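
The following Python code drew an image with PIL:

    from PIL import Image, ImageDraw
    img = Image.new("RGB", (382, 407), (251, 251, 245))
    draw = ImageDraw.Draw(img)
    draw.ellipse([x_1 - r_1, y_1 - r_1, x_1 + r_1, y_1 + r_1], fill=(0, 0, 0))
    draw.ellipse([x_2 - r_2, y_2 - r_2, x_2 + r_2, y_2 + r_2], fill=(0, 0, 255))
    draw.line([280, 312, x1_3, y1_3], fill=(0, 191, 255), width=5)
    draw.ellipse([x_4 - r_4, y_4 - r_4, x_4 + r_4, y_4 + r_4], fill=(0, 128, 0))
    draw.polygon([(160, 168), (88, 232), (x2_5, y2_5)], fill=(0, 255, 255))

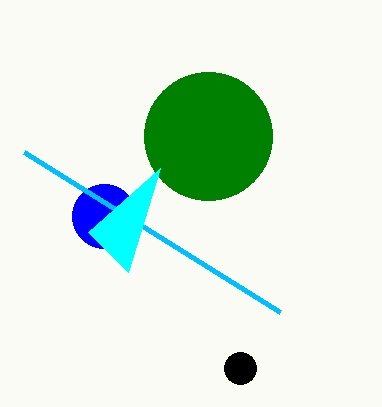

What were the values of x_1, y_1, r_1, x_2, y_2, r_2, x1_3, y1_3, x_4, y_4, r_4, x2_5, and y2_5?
x_1 = 240; y_1 = 368; r_1 = 16; x_2 = 104; y_2 = 216; r_2 = 32; x1_3 = 24; y1_3 = 152; x_4 = 208; y_4 = 136; r_4 = 64; x2_5 = 128; y2_5 = 272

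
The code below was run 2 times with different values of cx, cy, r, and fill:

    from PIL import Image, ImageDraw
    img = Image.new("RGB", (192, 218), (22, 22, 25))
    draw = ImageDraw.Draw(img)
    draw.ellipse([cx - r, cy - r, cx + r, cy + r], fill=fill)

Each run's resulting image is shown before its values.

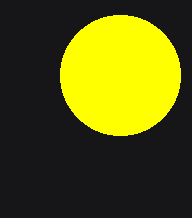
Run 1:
cx = 120
cy = 75
r = 60
fill = 'yellow'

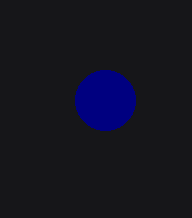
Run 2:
cx = 105, cy = 100, r = 30, fill = 'navy'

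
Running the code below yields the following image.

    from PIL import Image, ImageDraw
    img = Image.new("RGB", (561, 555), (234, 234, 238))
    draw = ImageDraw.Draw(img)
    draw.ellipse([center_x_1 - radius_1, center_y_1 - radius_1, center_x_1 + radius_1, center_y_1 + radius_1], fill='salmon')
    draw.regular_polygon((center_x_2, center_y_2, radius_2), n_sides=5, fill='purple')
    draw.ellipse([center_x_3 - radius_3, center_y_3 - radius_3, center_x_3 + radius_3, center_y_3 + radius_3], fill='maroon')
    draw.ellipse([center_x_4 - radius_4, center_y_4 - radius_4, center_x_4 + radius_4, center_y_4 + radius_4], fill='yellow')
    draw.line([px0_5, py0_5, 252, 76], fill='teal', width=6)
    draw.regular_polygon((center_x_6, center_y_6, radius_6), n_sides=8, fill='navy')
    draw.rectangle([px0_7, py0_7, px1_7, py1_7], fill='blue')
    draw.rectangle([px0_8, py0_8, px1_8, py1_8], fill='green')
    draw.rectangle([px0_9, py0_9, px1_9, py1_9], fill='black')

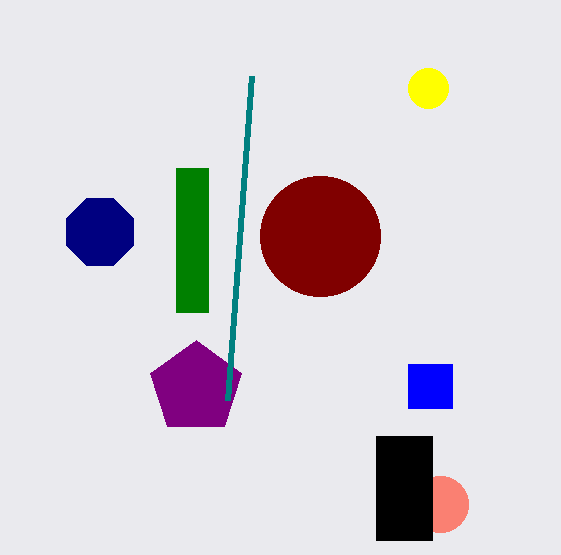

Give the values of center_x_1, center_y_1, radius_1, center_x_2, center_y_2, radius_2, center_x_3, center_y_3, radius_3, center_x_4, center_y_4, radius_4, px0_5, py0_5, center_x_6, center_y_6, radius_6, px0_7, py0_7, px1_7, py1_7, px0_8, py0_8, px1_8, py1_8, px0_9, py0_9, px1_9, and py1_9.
center_x_1 = 440; center_y_1 = 504; radius_1 = 28; center_x_2 = 196; center_y_2 = 388; radius_2 = 48; center_x_3 = 320; center_y_3 = 236; radius_3 = 60; center_x_4 = 428; center_y_4 = 88; radius_4 = 20; px0_5 = 228; py0_5 = 400; center_x_6 = 100; center_y_6 = 232; radius_6 = 36; px0_7 = 408; py0_7 = 364; px1_7 = 452; py1_7 = 408; px0_8 = 176; py0_8 = 168; px1_8 = 208; py1_8 = 312; px0_9 = 376; py0_9 = 436; px1_9 = 432; py1_9 = 540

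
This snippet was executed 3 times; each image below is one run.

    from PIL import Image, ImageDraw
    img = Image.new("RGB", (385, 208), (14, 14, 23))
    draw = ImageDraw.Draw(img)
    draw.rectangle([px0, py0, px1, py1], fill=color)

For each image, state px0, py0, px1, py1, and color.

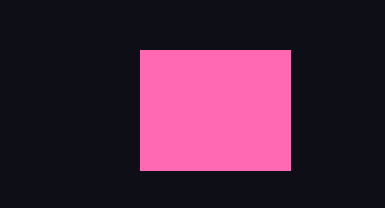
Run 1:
px0 = 140
py0 = 50
px1 = 290
py1 = 170
color = 'hotpink'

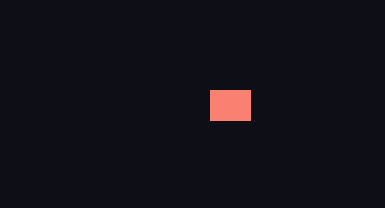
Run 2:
px0 = 210, py0 = 90, px1 = 250, py1 = 120, color = 'salmon'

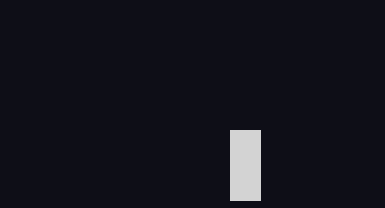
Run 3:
px0 = 230, py0 = 130, px1 = 260, py1 = 200, color = 'lightgray'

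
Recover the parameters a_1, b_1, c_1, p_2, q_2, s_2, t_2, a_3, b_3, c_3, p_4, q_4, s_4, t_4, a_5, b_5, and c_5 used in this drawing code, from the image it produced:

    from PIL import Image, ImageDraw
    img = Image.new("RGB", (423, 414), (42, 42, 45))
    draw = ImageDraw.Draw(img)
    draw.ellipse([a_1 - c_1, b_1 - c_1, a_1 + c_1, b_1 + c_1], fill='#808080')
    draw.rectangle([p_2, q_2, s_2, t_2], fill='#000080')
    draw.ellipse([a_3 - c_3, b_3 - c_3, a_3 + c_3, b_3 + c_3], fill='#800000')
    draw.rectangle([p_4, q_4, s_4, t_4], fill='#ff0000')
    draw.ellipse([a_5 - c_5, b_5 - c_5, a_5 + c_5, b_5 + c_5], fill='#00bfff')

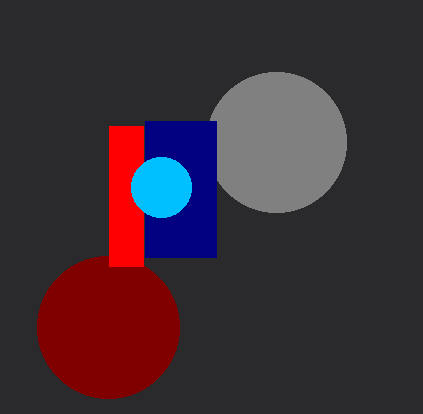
a_1 = 276
b_1 = 142
c_1 = 70
p_2 = 145
q_2 = 121
s_2 = 216
t_2 = 257
a_3 = 108
b_3 = 327
c_3 = 71
p_4 = 109
q_4 = 126
s_4 = 143
t_4 = 266
a_5 = 161
b_5 = 187
c_5 = 30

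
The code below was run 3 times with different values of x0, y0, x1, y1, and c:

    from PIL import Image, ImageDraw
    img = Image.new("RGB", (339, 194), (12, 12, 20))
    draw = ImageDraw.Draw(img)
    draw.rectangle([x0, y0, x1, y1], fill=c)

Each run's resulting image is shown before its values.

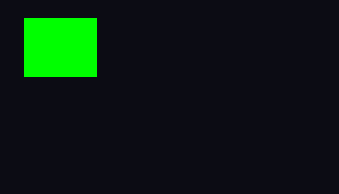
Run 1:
x0 = 24; y0 = 18; x1 = 96; y1 = 76; c = 'lime'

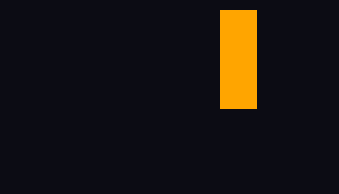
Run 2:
x0 = 220; y0 = 10; x1 = 256; y1 = 108; c = 'orange'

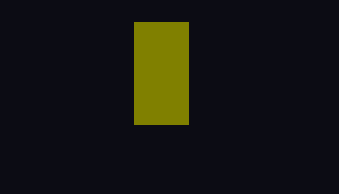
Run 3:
x0 = 134
y0 = 22
x1 = 188
y1 = 124
c = 'olive'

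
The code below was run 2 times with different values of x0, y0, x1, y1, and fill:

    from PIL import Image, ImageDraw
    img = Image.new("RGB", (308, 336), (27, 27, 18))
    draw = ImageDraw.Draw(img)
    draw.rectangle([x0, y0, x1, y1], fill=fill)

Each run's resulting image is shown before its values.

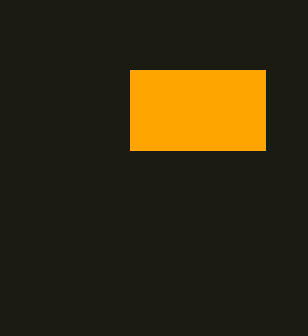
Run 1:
x0 = 130; y0 = 70; x1 = 265; y1 = 150; fill = 'orange'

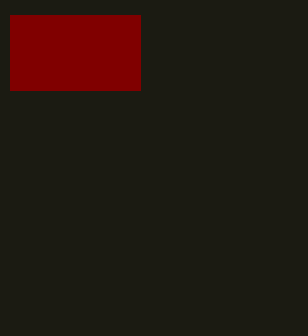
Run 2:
x0 = 10, y0 = 15, x1 = 140, y1 = 90, fill = 'maroon'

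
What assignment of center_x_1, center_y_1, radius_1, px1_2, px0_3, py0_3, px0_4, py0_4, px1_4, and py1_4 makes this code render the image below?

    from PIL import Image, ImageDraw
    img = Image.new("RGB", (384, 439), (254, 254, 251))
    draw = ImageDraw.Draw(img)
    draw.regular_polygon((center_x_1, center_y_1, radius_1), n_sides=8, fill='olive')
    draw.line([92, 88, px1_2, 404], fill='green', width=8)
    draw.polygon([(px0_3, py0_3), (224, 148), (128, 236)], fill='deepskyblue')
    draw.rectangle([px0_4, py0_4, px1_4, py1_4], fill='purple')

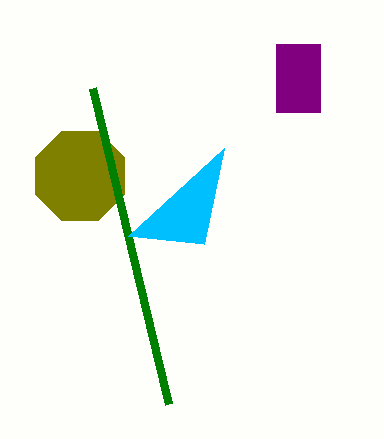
center_x_1 = 80; center_y_1 = 176; radius_1 = 48; px1_2 = 168; px0_3 = 204; py0_3 = 244; px0_4 = 276; py0_4 = 44; px1_4 = 320; py1_4 = 112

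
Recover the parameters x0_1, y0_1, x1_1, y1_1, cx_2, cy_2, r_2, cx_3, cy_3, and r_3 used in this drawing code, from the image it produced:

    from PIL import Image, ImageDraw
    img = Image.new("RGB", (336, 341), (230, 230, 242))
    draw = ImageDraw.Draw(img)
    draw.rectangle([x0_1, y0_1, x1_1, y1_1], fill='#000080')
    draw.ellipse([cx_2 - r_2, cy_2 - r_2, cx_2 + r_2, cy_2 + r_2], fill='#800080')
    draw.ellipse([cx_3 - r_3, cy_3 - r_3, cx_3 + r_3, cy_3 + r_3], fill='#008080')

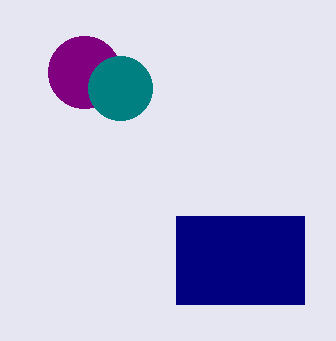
x0_1 = 176, y0_1 = 216, x1_1 = 304, y1_1 = 304, cx_2 = 84, cy_2 = 72, r_2 = 36, cx_3 = 120, cy_3 = 88, r_3 = 32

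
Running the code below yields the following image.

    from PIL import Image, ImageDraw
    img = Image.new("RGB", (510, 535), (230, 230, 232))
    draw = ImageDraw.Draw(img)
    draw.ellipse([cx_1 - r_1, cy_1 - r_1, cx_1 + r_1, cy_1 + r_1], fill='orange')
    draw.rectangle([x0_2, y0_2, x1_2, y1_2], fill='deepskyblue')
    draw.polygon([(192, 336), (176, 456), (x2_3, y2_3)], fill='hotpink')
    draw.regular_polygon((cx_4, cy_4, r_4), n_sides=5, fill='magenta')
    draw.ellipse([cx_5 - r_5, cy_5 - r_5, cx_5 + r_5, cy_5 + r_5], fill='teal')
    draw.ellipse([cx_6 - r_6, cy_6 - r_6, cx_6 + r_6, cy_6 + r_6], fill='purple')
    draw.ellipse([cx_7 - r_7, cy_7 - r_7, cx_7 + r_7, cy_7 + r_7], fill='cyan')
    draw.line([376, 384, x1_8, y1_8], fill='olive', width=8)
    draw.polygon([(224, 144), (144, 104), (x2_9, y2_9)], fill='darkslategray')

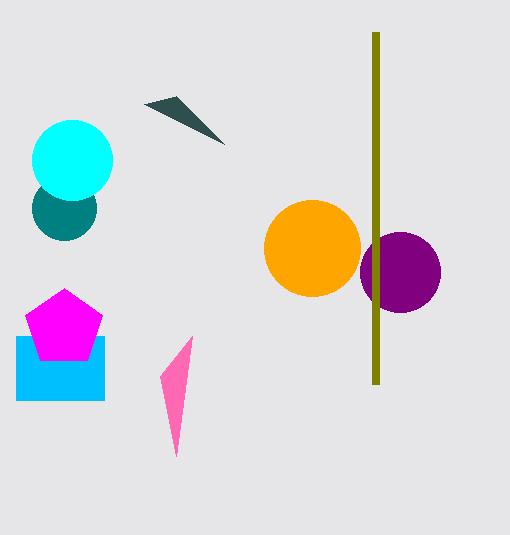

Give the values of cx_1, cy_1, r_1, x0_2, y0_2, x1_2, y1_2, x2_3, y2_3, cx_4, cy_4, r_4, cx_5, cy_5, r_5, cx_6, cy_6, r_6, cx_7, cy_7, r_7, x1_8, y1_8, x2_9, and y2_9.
cx_1 = 312; cy_1 = 248; r_1 = 48; x0_2 = 16; y0_2 = 336; x1_2 = 104; y1_2 = 400; x2_3 = 160; y2_3 = 376; cx_4 = 64; cy_4 = 328; r_4 = 40; cx_5 = 64; cy_5 = 208; r_5 = 32; cx_6 = 400; cy_6 = 272; r_6 = 40; cx_7 = 72; cy_7 = 160; r_7 = 40; x1_8 = 376; y1_8 = 32; x2_9 = 176; y2_9 = 96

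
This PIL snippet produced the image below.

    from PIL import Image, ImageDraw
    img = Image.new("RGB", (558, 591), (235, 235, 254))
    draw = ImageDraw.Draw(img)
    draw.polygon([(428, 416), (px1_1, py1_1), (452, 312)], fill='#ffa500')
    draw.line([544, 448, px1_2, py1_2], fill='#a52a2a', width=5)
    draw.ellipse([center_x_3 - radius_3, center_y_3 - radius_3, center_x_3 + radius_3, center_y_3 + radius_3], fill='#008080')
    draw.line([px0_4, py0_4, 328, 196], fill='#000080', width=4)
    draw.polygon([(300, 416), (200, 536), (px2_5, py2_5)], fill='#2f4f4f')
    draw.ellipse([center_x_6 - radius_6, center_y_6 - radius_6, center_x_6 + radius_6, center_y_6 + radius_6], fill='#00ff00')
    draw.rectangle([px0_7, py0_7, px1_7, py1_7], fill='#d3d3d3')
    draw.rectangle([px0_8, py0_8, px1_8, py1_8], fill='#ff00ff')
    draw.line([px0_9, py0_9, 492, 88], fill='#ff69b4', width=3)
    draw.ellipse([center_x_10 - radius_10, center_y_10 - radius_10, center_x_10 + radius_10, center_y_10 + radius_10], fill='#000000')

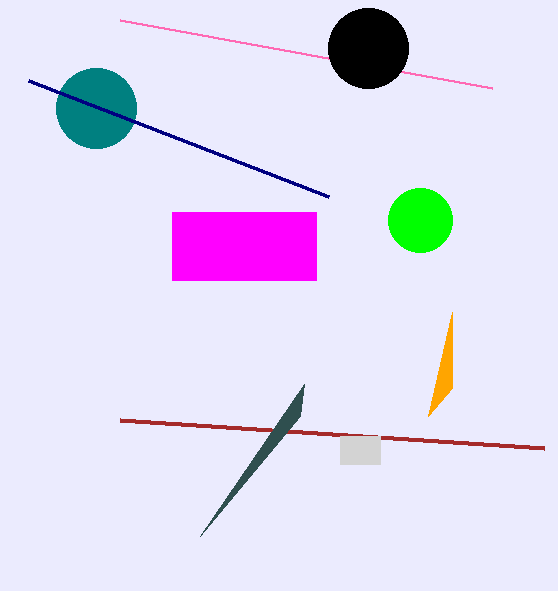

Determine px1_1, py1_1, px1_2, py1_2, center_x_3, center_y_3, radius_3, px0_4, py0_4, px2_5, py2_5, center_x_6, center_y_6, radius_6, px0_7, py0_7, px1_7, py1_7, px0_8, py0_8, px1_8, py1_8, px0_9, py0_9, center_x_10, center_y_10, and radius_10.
px1_1 = 452; py1_1 = 388; px1_2 = 120; py1_2 = 420; center_x_3 = 96; center_y_3 = 108; radius_3 = 40; px0_4 = 28; py0_4 = 80; px2_5 = 304; py2_5 = 384; center_x_6 = 420; center_y_6 = 220; radius_6 = 32; px0_7 = 340; py0_7 = 436; px1_7 = 380; py1_7 = 464; px0_8 = 172; py0_8 = 212; px1_8 = 316; py1_8 = 280; px0_9 = 120; py0_9 = 20; center_x_10 = 368; center_y_10 = 48; radius_10 = 40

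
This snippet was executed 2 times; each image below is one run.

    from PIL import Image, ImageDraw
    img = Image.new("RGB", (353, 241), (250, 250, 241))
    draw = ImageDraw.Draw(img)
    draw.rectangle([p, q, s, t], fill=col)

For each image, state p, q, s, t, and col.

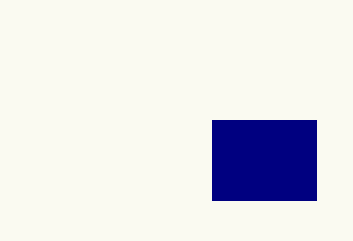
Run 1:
p = 212
q = 120
s = 316
t = 200
col = 'navy'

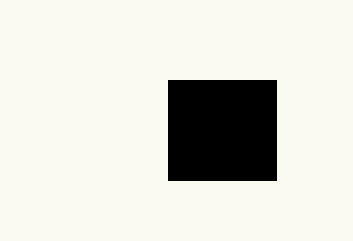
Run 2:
p = 168; q = 80; s = 276; t = 180; col = 'black'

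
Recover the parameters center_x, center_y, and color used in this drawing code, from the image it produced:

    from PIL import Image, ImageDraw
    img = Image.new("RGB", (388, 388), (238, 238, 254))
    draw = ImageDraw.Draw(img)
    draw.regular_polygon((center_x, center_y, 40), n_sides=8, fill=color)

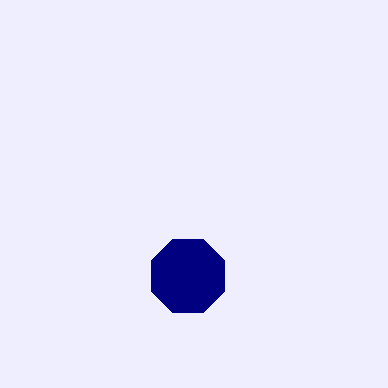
center_x = 188, center_y = 276, color = 'navy'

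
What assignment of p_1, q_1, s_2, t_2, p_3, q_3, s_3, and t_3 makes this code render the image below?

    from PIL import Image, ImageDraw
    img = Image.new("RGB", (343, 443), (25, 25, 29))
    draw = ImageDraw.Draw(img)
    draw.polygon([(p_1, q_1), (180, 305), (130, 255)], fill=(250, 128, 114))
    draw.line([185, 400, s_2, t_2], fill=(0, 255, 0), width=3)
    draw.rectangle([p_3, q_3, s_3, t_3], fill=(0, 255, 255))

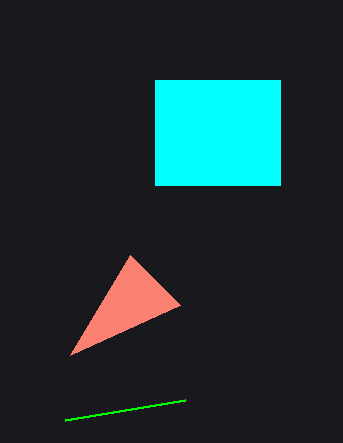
p_1 = 70; q_1 = 355; s_2 = 65; t_2 = 420; p_3 = 155; q_3 = 80; s_3 = 280; t_3 = 185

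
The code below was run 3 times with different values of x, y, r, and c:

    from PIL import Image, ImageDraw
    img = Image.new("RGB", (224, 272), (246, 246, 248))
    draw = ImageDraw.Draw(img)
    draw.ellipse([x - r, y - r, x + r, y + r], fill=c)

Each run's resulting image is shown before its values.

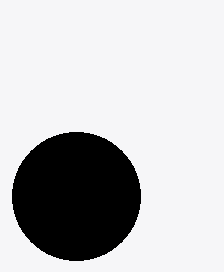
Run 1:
x = 76
y = 196
r = 64
c = 'black'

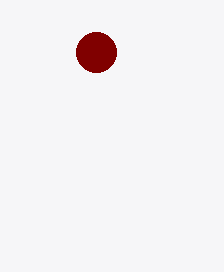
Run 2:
x = 96
y = 52
r = 20
c = 'maroon'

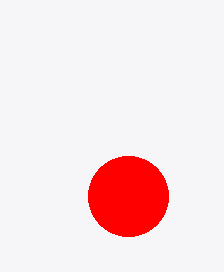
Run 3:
x = 128, y = 196, r = 40, c = 'red'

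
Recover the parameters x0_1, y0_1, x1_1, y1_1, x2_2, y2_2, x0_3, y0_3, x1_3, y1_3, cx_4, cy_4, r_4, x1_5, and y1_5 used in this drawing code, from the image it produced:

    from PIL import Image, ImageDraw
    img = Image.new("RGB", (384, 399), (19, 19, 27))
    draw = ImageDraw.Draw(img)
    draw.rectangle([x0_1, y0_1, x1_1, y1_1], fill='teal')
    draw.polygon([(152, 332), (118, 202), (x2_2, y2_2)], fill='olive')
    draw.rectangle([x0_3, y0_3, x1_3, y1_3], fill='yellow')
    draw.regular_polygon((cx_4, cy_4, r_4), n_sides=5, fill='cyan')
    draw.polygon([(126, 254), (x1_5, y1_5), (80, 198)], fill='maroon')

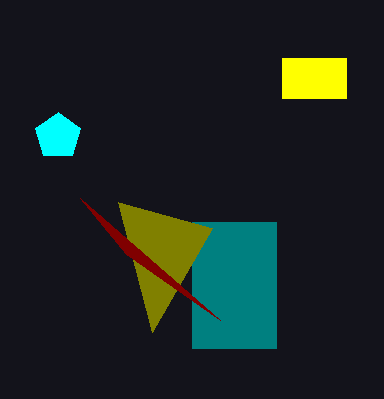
x0_1 = 192, y0_1 = 222, x1_1 = 276, y1_1 = 348, x2_2 = 212, y2_2 = 228, x0_3 = 282, y0_3 = 58, x1_3 = 346, y1_3 = 98, cx_4 = 58, cy_4 = 136, r_4 = 24, x1_5 = 220, y1_5 = 320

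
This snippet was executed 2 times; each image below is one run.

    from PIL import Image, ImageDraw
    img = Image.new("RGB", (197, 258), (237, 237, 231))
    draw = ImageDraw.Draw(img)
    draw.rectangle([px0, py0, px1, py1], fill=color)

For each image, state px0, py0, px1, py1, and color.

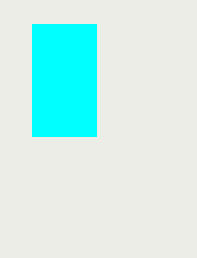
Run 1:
px0 = 32, py0 = 24, px1 = 96, py1 = 136, color = 'cyan'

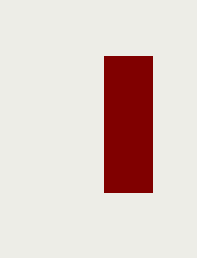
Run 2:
px0 = 104, py0 = 56, px1 = 152, py1 = 192, color = 'maroon'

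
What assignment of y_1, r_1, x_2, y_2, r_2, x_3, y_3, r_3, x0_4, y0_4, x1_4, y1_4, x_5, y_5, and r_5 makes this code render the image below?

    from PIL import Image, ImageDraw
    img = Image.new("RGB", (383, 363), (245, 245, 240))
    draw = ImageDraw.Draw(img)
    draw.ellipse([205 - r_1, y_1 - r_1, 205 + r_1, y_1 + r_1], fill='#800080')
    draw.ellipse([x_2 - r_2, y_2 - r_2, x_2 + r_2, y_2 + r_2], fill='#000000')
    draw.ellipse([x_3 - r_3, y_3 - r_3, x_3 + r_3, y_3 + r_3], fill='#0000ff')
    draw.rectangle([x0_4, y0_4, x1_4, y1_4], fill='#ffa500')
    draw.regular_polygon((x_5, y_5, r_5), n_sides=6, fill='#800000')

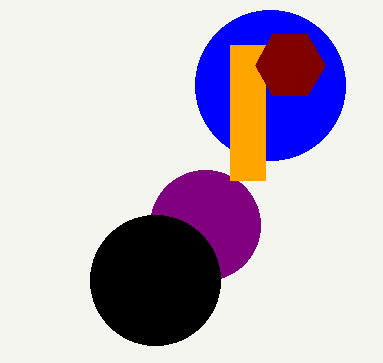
y_1 = 225
r_1 = 55
x_2 = 155
y_2 = 280
r_2 = 65
x_3 = 270
y_3 = 85
r_3 = 75
x0_4 = 230
y0_4 = 45
x1_4 = 265
y1_4 = 180
x_5 = 290
y_5 = 65
r_5 = 35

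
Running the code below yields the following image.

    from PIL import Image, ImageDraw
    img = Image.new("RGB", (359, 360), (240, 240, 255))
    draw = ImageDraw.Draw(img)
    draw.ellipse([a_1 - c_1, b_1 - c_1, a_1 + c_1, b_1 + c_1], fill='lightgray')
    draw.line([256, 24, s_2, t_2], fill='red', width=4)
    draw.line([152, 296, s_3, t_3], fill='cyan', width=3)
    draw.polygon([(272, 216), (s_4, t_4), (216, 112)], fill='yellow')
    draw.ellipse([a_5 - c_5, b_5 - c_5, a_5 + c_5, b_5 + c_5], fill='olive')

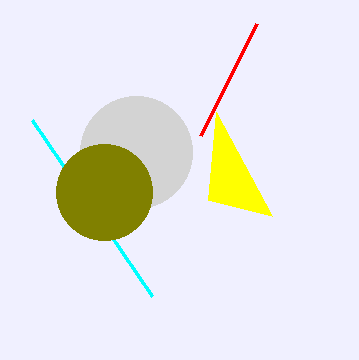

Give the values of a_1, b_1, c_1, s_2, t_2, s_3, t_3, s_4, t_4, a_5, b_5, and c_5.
a_1 = 136
b_1 = 152
c_1 = 56
s_2 = 200
t_2 = 136
s_3 = 32
t_3 = 120
s_4 = 208
t_4 = 200
a_5 = 104
b_5 = 192
c_5 = 48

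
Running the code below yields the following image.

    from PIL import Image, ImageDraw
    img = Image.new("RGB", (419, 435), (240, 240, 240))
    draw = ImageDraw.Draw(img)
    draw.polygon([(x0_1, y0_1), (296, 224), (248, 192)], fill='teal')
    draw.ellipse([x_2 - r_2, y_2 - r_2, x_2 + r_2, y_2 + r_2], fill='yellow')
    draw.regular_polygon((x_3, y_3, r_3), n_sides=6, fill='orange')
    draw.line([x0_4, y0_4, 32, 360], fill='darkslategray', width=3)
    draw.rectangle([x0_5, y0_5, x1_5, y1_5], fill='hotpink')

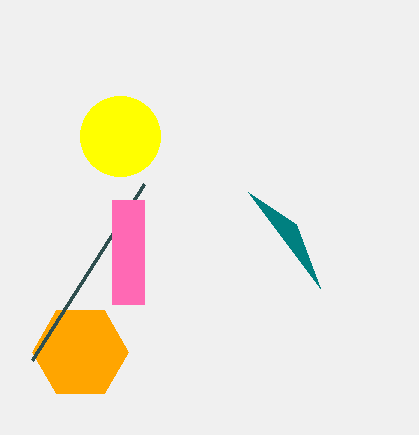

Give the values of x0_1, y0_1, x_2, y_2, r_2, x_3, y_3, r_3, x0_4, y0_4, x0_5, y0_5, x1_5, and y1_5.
x0_1 = 320
y0_1 = 288
x_2 = 120
y_2 = 136
r_2 = 40
x_3 = 80
y_3 = 352
r_3 = 48
x0_4 = 144
y0_4 = 184
x0_5 = 112
y0_5 = 200
x1_5 = 144
y1_5 = 304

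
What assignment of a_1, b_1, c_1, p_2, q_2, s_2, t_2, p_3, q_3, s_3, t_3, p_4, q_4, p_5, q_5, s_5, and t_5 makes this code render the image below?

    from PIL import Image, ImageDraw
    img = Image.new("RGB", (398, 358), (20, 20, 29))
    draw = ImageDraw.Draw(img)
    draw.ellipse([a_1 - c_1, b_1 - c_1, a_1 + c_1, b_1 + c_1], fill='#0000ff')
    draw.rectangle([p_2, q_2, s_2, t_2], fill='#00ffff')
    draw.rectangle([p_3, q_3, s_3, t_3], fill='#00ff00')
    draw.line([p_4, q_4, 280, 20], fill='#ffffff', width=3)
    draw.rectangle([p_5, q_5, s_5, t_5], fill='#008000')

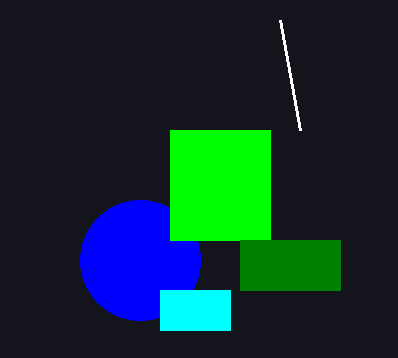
a_1 = 140; b_1 = 260; c_1 = 60; p_2 = 160; q_2 = 290; s_2 = 230; t_2 = 330; p_3 = 170; q_3 = 130; s_3 = 270; t_3 = 240; p_4 = 300; q_4 = 130; p_5 = 240; q_5 = 240; s_5 = 340; t_5 = 290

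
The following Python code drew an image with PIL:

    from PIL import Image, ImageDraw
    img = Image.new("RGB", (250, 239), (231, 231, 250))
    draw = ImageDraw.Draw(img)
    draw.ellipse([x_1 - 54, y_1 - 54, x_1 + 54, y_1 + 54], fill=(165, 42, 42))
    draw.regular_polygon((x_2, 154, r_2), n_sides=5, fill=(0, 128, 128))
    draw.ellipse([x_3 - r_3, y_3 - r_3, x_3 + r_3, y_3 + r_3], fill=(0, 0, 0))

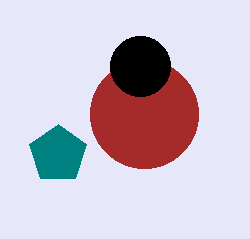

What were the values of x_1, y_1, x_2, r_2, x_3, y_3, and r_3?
x_1 = 144
y_1 = 114
x_2 = 58
r_2 = 30
x_3 = 140
y_3 = 66
r_3 = 30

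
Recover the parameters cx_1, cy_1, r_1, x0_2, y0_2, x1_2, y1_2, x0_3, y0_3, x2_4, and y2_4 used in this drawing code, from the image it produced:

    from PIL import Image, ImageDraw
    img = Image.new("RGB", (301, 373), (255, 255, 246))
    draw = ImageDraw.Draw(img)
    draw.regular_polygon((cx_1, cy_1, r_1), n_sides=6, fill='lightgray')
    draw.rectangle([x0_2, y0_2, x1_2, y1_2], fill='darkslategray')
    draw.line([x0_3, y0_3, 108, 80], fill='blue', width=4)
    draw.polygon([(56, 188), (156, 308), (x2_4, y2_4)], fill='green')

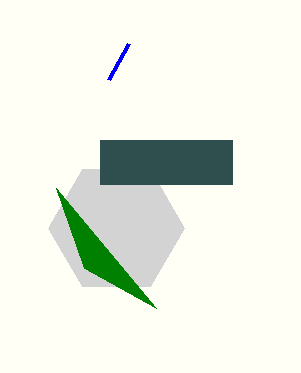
cx_1 = 116
cy_1 = 228
r_1 = 68
x0_2 = 100
y0_2 = 140
x1_2 = 232
y1_2 = 184
x0_3 = 128
y0_3 = 44
x2_4 = 84
y2_4 = 268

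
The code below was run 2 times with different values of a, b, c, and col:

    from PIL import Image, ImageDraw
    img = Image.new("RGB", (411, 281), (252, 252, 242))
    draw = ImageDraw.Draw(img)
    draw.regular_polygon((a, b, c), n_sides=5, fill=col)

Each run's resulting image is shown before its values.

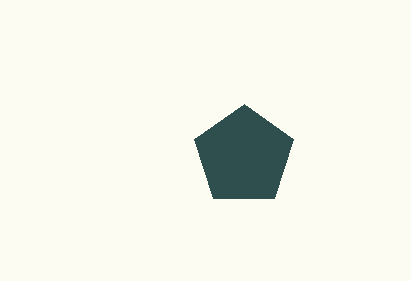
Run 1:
a = 244
b = 156
c = 52
col = 'darkslategray'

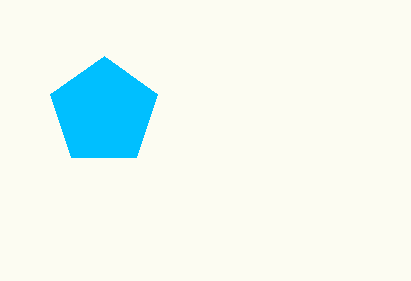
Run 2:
a = 104; b = 112; c = 56; col = 'deepskyblue'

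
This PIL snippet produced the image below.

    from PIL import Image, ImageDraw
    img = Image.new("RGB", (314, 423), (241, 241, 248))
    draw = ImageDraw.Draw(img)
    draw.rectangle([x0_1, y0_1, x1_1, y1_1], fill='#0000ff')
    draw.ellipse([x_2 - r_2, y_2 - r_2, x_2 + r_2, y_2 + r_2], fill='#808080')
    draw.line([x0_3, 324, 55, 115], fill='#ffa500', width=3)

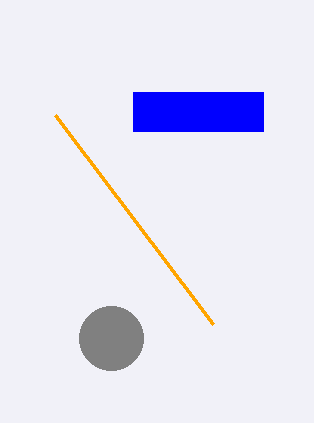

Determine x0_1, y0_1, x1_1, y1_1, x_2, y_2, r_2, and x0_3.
x0_1 = 133; y0_1 = 92; x1_1 = 263; y1_1 = 131; x_2 = 111; y_2 = 338; r_2 = 32; x0_3 = 213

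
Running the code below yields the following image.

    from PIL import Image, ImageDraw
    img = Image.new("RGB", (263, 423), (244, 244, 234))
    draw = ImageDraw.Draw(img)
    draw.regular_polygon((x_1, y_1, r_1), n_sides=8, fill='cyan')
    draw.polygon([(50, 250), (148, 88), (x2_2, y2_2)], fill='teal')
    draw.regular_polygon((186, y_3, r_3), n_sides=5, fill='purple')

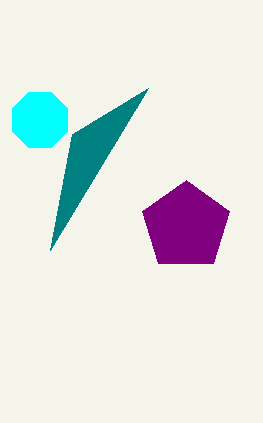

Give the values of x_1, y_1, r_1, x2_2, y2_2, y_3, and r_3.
x_1 = 40, y_1 = 120, r_1 = 30, x2_2 = 72, y2_2 = 134, y_3 = 226, r_3 = 46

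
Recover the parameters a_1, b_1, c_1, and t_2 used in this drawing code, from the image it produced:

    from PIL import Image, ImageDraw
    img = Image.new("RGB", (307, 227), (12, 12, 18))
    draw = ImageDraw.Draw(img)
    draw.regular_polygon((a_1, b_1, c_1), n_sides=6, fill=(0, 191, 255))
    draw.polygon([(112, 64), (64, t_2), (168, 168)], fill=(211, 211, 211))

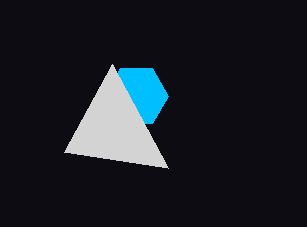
a_1 = 136; b_1 = 96; c_1 = 32; t_2 = 152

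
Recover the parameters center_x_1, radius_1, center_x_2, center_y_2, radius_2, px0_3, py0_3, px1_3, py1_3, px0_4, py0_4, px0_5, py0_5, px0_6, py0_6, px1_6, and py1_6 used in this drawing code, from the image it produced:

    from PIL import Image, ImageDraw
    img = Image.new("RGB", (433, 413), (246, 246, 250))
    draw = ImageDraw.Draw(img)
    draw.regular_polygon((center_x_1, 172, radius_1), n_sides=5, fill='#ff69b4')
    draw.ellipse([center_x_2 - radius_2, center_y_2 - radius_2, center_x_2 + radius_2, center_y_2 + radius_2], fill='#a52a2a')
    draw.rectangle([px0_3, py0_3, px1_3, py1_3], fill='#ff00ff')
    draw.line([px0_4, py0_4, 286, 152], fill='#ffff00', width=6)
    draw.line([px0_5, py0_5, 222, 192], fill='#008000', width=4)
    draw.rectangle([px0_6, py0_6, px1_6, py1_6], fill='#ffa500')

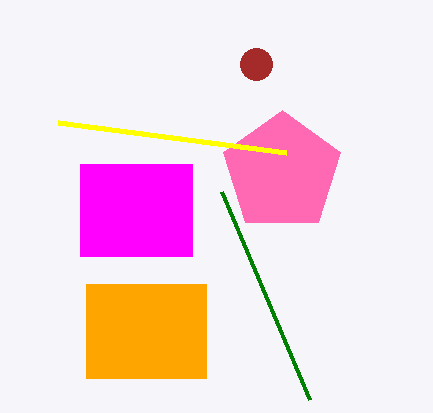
center_x_1 = 282, radius_1 = 62, center_x_2 = 256, center_y_2 = 64, radius_2 = 16, px0_3 = 80, py0_3 = 164, px1_3 = 192, py1_3 = 256, px0_4 = 58, py0_4 = 122, px0_5 = 310, py0_5 = 400, px0_6 = 86, py0_6 = 284, px1_6 = 206, py1_6 = 378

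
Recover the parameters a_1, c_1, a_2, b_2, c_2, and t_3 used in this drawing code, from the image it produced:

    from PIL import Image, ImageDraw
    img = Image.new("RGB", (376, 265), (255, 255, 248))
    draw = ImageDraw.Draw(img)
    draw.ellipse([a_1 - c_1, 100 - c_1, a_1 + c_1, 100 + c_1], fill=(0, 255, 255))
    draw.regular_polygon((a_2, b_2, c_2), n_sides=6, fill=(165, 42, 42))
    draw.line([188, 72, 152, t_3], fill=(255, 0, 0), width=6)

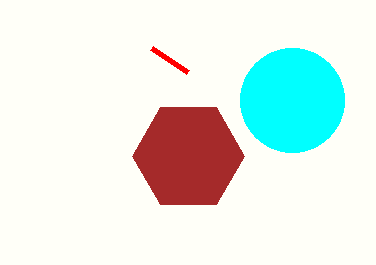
a_1 = 292
c_1 = 52
a_2 = 188
b_2 = 156
c_2 = 56
t_3 = 48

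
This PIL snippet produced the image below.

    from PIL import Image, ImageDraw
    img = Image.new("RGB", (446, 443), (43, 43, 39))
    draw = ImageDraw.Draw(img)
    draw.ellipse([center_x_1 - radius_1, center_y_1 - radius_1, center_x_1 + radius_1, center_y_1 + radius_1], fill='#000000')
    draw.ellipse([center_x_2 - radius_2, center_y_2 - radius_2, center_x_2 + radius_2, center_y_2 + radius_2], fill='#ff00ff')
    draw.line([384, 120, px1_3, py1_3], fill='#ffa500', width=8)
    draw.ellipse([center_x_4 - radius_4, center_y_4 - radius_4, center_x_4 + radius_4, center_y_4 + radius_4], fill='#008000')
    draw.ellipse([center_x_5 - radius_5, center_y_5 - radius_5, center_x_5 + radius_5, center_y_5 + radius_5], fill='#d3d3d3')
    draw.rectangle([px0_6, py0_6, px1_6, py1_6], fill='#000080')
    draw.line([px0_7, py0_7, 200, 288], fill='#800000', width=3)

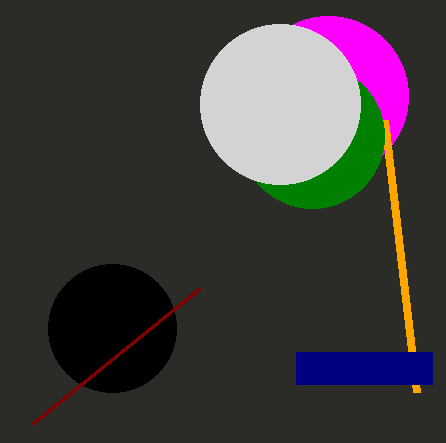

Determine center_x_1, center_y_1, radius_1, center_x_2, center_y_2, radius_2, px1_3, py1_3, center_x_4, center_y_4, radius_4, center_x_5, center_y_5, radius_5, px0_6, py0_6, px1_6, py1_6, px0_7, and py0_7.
center_x_1 = 112
center_y_1 = 328
radius_1 = 64
center_x_2 = 328
center_y_2 = 96
radius_2 = 80
px1_3 = 416
py1_3 = 392
center_x_4 = 312
center_y_4 = 136
radius_4 = 72
center_x_5 = 280
center_y_5 = 104
radius_5 = 80
px0_6 = 296
py0_6 = 352
px1_6 = 432
py1_6 = 384
px0_7 = 32
py0_7 = 424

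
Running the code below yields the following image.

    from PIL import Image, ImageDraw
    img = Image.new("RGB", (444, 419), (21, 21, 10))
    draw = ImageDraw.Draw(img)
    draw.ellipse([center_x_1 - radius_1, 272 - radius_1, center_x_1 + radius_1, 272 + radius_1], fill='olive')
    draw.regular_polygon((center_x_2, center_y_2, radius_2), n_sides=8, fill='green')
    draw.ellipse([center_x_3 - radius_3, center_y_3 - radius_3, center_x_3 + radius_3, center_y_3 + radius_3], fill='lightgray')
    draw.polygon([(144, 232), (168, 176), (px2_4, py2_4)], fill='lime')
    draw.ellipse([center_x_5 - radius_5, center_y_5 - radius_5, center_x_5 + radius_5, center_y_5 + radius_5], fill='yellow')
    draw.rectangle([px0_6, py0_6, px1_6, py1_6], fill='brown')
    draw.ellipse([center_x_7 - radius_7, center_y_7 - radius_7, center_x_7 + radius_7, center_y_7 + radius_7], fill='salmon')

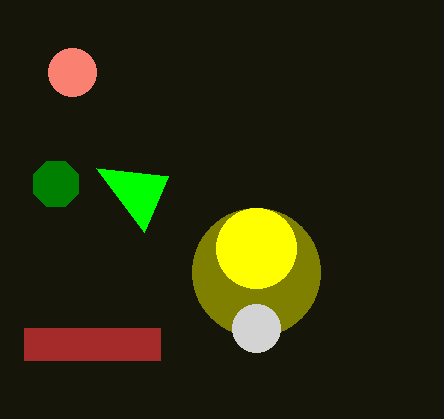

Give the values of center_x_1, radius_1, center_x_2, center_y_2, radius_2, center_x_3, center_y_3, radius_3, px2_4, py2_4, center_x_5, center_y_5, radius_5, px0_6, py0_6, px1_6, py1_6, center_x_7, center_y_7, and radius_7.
center_x_1 = 256; radius_1 = 64; center_x_2 = 56; center_y_2 = 184; radius_2 = 24; center_x_3 = 256; center_y_3 = 328; radius_3 = 24; px2_4 = 96; py2_4 = 168; center_x_5 = 256; center_y_5 = 248; radius_5 = 40; px0_6 = 24; py0_6 = 328; px1_6 = 160; py1_6 = 360; center_x_7 = 72; center_y_7 = 72; radius_7 = 24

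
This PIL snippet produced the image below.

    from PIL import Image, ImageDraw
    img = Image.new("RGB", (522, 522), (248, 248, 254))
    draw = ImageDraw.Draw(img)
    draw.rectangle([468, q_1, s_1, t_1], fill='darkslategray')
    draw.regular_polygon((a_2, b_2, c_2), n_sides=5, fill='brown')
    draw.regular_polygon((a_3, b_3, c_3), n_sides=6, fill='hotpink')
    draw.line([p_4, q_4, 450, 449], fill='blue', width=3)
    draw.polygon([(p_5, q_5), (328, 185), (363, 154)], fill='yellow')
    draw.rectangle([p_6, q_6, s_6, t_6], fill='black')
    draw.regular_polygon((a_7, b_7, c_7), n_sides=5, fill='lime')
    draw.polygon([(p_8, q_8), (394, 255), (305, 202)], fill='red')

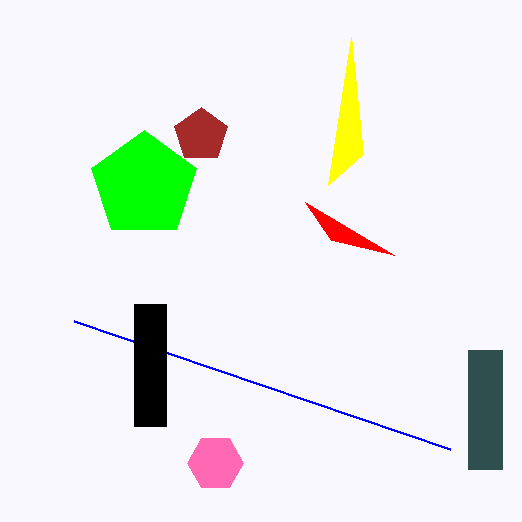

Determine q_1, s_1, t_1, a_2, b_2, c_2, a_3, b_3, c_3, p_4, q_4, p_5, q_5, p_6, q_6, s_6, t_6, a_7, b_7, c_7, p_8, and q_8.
q_1 = 350; s_1 = 502; t_1 = 469; a_2 = 201; b_2 = 135; c_2 = 28; a_3 = 215; b_3 = 463; c_3 = 28; p_4 = 74; q_4 = 321; p_5 = 351; q_5 = 37; p_6 = 134; q_6 = 304; s_6 = 166; t_6 = 426; a_7 = 144; b_7 = 185; c_7 = 55; p_8 = 331; q_8 = 240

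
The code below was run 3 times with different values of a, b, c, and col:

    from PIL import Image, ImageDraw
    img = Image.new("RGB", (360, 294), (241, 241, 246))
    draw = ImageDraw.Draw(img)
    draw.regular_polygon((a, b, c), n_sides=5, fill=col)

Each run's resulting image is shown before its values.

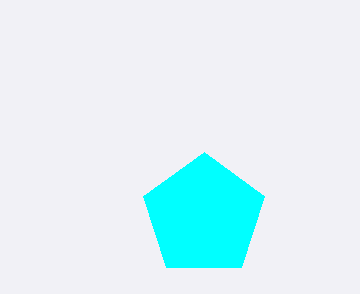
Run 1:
a = 204
b = 216
c = 64
col = 'cyan'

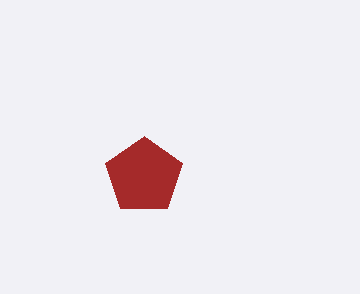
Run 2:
a = 144, b = 176, c = 40, col = 'brown'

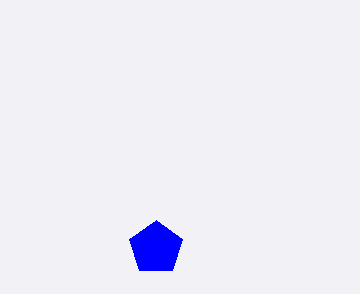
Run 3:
a = 156
b = 248
c = 28
col = 'blue'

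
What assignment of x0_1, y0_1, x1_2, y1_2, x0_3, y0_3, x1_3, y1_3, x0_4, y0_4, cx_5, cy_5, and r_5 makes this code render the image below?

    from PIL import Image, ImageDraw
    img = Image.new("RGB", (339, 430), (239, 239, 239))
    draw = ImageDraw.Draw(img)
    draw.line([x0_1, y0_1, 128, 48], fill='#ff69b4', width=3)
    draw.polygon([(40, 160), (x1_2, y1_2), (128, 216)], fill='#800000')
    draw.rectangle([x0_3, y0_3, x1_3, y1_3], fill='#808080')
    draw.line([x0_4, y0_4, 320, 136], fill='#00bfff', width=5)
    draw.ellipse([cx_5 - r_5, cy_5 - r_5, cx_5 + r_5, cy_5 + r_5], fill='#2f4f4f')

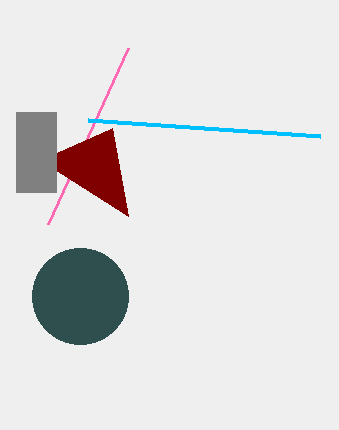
x0_1 = 48, y0_1 = 224, x1_2 = 112, y1_2 = 128, x0_3 = 16, y0_3 = 112, x1_3 = 56, y1_3 = 192, x0_4 = 88, y0_4 = 120, cx_5 = 80, cy_5 = 296, r_5 = 48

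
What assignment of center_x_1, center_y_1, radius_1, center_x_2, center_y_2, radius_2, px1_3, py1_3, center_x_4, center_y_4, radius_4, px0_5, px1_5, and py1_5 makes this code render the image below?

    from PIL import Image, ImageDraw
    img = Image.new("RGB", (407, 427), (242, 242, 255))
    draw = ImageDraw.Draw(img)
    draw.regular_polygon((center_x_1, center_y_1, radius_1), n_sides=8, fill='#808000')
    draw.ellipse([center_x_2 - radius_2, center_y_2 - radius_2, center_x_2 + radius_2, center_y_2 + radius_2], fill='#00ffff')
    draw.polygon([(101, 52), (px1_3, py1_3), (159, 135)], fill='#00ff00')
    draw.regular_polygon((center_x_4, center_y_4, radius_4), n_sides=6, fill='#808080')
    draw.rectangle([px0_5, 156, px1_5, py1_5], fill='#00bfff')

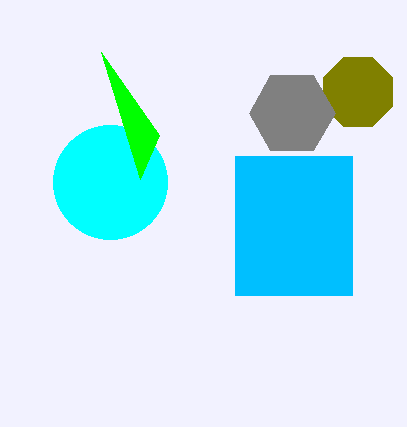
center_x_1 = 358; center_y_1 = 92; radius_1 = 37; center_x_2 = 110; center_y_2 = 182; radius_2 = 57; px1_3 = 140; py1_3 = 179; center_x_4 = 292; center_y_4 = 113; radius_4 = 43; px0_5 = 235; px1_5 = 352; py1_5 = 295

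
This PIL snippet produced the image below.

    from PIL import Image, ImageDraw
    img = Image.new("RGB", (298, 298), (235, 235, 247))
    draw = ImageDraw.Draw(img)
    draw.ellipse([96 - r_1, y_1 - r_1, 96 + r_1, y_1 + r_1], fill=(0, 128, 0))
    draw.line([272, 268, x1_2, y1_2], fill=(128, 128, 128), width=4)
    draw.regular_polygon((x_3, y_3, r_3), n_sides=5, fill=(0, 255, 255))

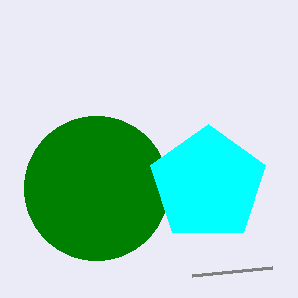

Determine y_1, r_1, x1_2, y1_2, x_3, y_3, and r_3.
y_1 = 188; r_1 = 72; x1_2 = 192; y1_2 = 276; x_3 = 208; y_3 = 184; r_3 = 60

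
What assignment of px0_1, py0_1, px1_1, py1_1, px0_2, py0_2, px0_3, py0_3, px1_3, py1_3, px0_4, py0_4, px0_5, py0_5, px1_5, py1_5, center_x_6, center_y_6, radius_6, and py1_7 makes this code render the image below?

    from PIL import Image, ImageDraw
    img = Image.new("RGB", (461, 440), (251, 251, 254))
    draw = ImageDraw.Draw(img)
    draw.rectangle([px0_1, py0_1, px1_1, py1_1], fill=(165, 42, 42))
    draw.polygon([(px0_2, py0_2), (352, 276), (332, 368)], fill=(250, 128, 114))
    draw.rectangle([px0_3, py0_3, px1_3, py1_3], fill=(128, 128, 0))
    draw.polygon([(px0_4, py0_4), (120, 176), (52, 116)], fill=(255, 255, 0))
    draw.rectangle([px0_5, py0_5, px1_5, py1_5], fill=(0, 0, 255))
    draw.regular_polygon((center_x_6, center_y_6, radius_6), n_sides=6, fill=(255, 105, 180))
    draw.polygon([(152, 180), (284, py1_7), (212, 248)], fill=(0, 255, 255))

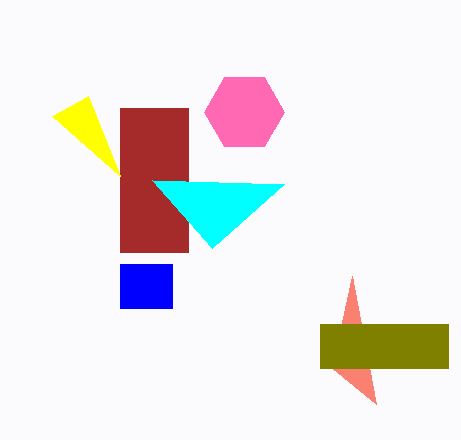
px0_1 = 120, py0_1 = 108, px1_1 = 188, py1_1 = 252, px0_2 = 376, py0_2 = 404, px0_3 = 320, py0_3 = 324, px1_3 = 448, py1_3 = 368, px0_4 = 88, py0_4 = 96, px0_5 = 120, py0_5 = 264, px1_5 = 172, py1_5 = 308, center_x_6 = 244, center_y_6 = 112, radius_6 = 40, py1_7 = 184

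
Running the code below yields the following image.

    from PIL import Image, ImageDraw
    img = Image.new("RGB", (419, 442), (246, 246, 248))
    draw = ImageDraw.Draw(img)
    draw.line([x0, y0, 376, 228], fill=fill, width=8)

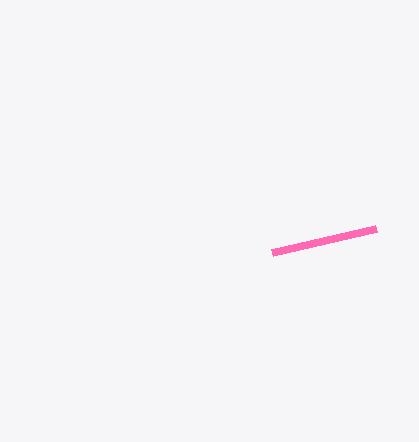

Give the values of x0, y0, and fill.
x0 = 272
y0 = 252
fill = 'hotpink'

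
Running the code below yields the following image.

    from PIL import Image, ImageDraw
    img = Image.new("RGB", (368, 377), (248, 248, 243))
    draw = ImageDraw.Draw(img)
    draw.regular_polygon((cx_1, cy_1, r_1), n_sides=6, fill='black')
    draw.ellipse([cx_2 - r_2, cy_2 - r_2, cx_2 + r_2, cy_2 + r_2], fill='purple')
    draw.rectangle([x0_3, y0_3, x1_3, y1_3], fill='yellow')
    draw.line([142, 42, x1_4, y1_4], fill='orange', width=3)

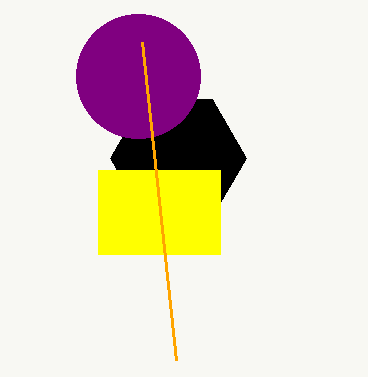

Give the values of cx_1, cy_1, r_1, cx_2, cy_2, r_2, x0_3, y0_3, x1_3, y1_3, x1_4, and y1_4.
cx_1 = 178
cy_1 = 158
r_1 = 68
cx_2 = 138
cy_2 = 76
r_2 = 62
x0_3 = 98
y0_3 = 170
x1_3 = 220
y1_3 = 254
x1_4 = 176
y1_4 = 360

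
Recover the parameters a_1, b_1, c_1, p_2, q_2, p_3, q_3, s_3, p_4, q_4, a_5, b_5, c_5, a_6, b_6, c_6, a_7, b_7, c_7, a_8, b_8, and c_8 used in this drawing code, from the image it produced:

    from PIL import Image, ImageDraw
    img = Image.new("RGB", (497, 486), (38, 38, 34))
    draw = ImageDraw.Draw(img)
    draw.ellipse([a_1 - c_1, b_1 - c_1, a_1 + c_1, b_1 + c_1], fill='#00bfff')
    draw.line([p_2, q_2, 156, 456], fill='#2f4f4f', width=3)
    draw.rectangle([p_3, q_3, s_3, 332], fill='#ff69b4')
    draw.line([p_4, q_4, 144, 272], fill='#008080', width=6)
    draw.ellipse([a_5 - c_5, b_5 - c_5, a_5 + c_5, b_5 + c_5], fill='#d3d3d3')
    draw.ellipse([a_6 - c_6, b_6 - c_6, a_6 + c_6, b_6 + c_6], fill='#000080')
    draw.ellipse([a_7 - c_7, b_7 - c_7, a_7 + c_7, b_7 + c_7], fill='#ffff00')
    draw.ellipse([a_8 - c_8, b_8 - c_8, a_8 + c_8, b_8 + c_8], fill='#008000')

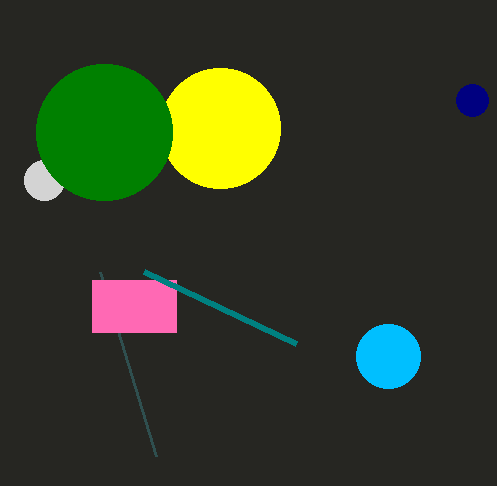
a_1 = 388; b_1 = 356; c_1 = 32; p_2 = 100; q_2 = 272; p_3 = 92; q_3 = 280; s_3 = 176; p_4 = 296; q_4 = 344; a_5 = 44; b_5 = 180; c_5 = 20; a_6 = 472; b_6 = 100; c_6 = 16; a_7 = 220; b_7 = 128; c_7 = 60; a_8 = 104; b_8 = 132; c_8 = 68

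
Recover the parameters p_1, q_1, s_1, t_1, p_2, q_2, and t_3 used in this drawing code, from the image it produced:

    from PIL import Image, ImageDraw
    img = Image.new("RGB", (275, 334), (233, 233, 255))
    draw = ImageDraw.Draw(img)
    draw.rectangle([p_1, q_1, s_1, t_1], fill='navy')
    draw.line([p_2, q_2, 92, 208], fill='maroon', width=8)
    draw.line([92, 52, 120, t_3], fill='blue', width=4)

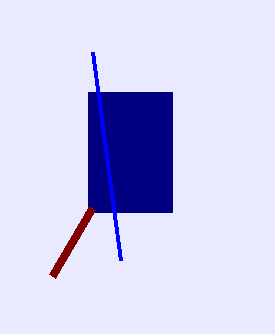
p_1 = 88
q_1 = 92
s_1 = 172
t_1 = 212
p_2 = 52
q_2 = 276
t_3 = 260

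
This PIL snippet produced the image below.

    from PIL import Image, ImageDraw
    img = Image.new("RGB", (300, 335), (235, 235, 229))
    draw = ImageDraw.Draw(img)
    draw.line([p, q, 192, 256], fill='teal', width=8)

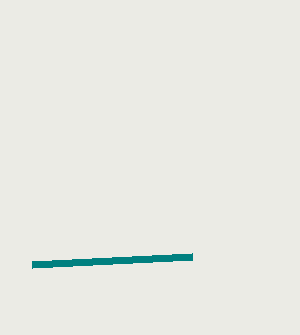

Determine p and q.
p = 32, q = 264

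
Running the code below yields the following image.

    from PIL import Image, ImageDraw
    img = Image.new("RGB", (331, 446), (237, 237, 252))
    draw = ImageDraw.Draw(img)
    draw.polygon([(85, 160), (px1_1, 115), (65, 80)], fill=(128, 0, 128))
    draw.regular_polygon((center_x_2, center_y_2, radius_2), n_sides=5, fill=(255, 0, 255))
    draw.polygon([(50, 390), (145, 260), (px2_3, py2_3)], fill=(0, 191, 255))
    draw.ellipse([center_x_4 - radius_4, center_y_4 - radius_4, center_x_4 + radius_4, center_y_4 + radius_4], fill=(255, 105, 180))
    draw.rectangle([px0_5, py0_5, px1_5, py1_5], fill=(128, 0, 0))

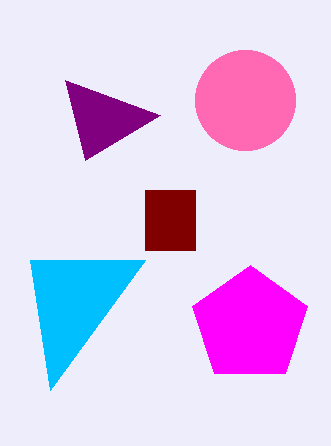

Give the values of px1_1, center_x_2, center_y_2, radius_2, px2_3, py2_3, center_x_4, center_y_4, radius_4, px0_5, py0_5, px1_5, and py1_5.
px1_1 = 160, center_x_2 = 250, center_y_2 = 325, radius_2 = 60, px2_3 = 30, py2_3 = 260, center_x_4 = 245, center_y_4 = 100, radius_4 = 50, px0_5 = 145, py0_5 = 190, px1_5 = 195, py1_5 = 250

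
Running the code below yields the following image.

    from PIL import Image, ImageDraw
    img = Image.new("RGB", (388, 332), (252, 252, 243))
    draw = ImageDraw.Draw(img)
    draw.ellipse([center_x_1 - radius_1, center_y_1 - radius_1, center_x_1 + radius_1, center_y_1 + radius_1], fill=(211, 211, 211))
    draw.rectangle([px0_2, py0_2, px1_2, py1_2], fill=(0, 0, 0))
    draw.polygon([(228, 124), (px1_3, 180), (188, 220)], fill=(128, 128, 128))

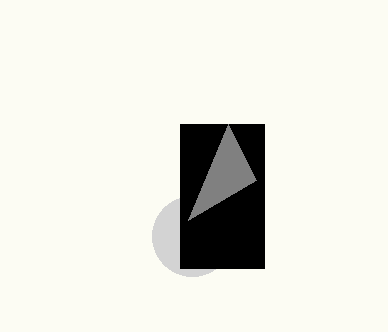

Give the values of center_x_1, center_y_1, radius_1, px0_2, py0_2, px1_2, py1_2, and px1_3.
center_x_1 = 192; center_y_1 = 236; radius_1 = 40; px0_2 = 180; py0_2 = 124; px1_2 = 264; py1_2 = 268; px1_3 = 256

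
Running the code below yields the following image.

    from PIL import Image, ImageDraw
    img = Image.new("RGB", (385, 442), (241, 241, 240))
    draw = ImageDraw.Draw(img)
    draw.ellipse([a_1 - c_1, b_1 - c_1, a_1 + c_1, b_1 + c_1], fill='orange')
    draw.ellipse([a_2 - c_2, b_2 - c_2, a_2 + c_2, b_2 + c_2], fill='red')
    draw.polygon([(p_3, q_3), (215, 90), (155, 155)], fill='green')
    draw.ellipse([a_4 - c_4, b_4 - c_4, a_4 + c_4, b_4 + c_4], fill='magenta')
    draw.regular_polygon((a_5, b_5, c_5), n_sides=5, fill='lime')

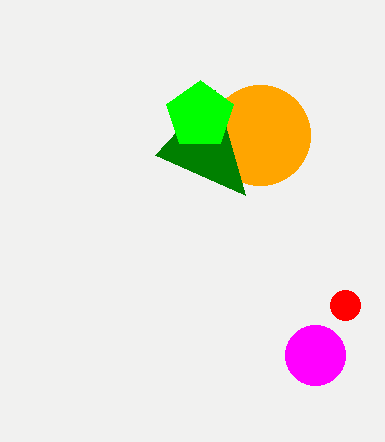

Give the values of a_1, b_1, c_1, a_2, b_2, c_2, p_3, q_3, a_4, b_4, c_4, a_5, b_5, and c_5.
a_1 = 260; b_1 = 135; c_1 = 50; a_2 = 345; b_2 = 305; c_2 = 15; p_3 = 245; q_3 = 195; a_4 = 315; b_4 = 355; c_4 = 30; a_5 = 200; b_5 = 115; c_5 = 35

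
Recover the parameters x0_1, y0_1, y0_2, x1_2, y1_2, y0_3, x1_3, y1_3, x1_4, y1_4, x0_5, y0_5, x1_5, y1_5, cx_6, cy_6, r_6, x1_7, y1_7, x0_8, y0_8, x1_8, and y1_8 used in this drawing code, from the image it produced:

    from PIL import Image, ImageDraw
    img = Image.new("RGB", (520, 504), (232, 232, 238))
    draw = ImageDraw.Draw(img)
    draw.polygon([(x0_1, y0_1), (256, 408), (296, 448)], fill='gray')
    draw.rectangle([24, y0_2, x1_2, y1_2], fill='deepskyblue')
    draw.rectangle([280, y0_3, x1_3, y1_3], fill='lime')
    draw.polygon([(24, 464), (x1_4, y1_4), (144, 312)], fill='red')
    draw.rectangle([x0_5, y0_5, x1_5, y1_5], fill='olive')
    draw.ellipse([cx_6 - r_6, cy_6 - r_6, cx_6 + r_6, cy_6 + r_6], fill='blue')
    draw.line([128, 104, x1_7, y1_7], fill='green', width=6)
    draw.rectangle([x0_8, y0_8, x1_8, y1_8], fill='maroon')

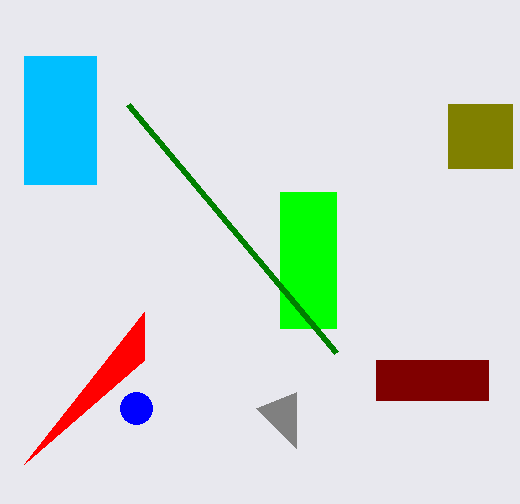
x0_1 = 296, y0_1 = 392, y0_2 = 56, x1_2 = 96, y1_2 = 184, y0_3 = 192, x1_3 = 336, y1_3 = 328, x1_4 = 144, y1_4 = 360, x0_5 = 448, y0_5 = 104, x1_5 = 512, y1_5 = 168, cx_6 = 136, cy_6 = 408, r_6 = 16, x1_7 = 336, y1_7 = 352, x0_8 = 376, y0_8 = 360, x1_8 = 488, y1_8 = 400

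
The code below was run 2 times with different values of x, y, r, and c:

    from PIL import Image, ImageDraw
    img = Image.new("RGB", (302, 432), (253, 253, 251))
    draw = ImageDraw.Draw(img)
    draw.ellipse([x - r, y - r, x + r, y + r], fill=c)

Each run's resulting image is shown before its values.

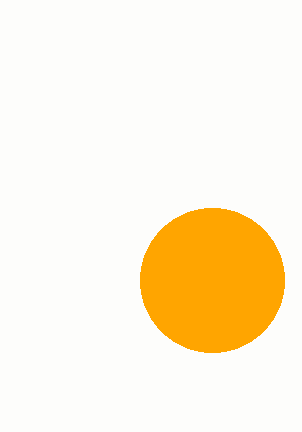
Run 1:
x = 212
y = 280
r = 72
c = 'orange'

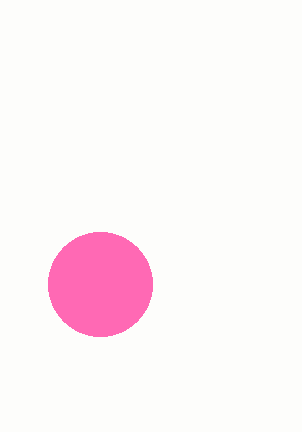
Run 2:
x = 100
y = 284
r = 52
c = 'hotpink'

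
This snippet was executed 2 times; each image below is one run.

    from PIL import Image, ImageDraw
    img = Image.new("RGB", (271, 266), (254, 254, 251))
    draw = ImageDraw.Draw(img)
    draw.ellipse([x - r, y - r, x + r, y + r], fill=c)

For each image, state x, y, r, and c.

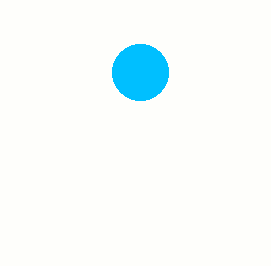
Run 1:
x = 140
y = 72
r = 28
c = 'deepskyblue'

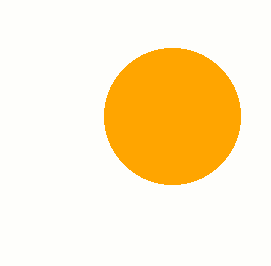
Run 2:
x = 172, y = 116, r = 68, c = 'orange'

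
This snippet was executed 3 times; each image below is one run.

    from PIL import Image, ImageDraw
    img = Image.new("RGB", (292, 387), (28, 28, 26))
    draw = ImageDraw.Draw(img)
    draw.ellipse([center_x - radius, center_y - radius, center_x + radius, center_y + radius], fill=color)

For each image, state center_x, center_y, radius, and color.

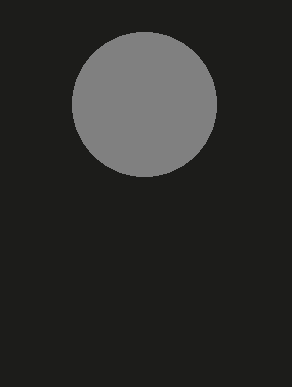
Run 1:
center_x = 144; center_y = 104; radius = 72; color = 'gray'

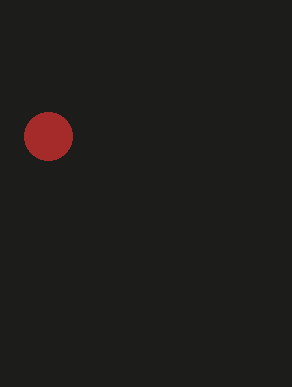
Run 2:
center_x = 48
center_y = 136
radius = 24
color = 'brown'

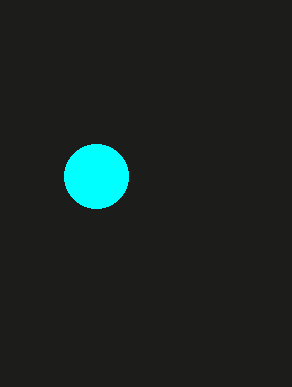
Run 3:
center_x = 96; center_y = 176; radius = 32; color = 'cyan'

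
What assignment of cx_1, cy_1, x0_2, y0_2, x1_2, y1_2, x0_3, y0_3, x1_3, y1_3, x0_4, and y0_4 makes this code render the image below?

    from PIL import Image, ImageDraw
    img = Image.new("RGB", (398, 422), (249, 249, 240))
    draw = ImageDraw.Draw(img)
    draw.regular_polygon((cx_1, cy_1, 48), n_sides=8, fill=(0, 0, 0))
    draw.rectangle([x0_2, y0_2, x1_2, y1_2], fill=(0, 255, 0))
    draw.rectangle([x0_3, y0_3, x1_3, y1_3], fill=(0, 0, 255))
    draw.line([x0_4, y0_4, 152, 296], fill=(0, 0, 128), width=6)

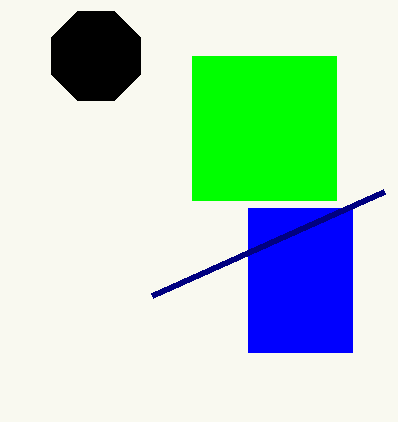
cx_1 = 96
cy_1 = 56
x0_2 = 192
y0_2 = 56
x1_2 = 336
y1_2 = 200
x0_3 = 248
y0_3 = 208
x1_3 = 352
y1_3 = 352
x0_4 = 384
y0_4 = 192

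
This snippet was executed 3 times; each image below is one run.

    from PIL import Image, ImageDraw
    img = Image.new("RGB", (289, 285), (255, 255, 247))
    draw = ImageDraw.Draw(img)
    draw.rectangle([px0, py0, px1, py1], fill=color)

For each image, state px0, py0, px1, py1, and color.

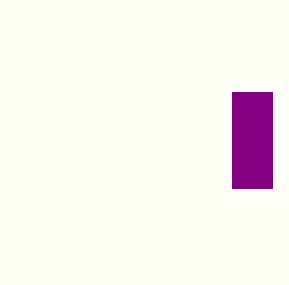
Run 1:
px0 = 232; py0 = 92; px1 = 272; py1 = 188; color = 'purple'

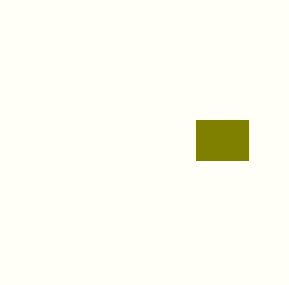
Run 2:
px0 = 196
py0 = 120
px1 = 248
py1 = 160
color = 'olive'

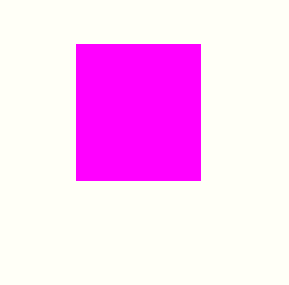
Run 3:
px0 = 76, py0 = 44, px1 = 200, py1 = 180, color = 'magenta'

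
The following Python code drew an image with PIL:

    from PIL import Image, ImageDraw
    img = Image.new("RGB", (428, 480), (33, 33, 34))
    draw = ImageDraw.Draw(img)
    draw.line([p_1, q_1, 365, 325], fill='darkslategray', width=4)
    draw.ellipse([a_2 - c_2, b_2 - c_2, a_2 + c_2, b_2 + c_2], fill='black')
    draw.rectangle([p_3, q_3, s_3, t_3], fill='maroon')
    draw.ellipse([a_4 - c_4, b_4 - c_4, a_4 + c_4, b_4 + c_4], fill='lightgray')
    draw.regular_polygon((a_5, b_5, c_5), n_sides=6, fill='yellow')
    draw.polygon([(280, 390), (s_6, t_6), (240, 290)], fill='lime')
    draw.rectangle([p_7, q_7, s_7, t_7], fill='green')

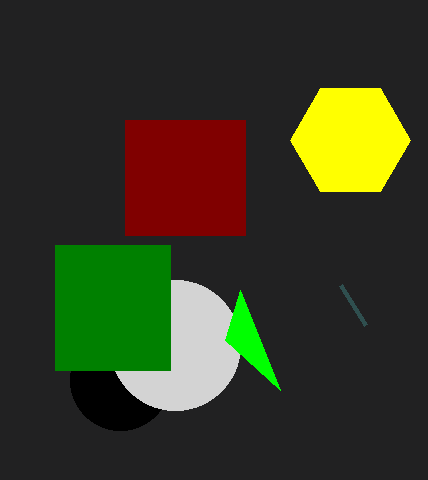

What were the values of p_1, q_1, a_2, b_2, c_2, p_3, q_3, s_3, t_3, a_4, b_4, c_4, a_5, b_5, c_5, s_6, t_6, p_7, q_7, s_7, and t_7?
p_1 = 340
q_1 = 285
a_2 = 120
b_2 = 380
c_2 = 50
p_3 = 125
q_3 = 120
s_3 = 245
t_3 = 235
a_4 = 175
b_4 = 345
c_4 = 65
a_5 = 350
b_5 = 140
c_5 = 60
s_6 = 225
t_6 = 340
p_7 = 55
q_7 = 245
s_7 = 170
t_7 = 370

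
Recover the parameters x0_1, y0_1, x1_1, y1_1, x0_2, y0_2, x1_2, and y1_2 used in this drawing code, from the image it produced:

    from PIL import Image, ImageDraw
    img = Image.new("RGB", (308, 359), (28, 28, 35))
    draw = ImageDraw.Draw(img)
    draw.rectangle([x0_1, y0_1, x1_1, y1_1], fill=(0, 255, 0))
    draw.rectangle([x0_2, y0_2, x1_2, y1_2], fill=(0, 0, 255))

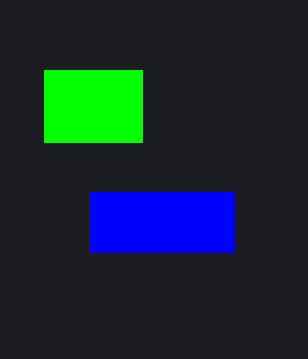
x0_1 = 44
y0_1 = 70
x1_1 = 142
y1_1 = 142
x0_2 = 90
y0_2 = 192
x1_2 = 234
y1_2 = 252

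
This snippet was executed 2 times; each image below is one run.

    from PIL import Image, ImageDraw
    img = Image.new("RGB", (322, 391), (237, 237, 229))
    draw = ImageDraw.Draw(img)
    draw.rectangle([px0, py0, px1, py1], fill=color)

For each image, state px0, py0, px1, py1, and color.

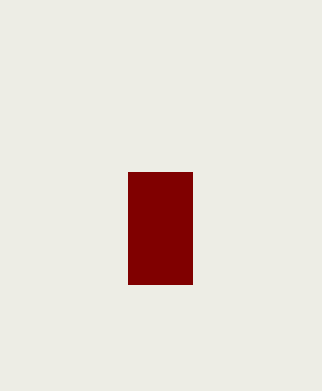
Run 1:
px0 = 128, py0 = 172, px1 = 192, py1 = 284, color = 'maroon'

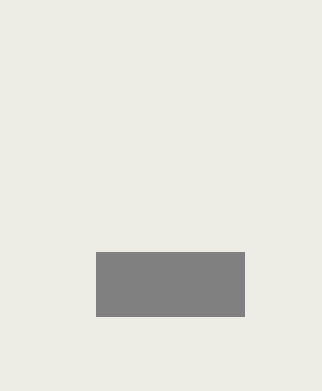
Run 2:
px0 = 96, py0 = 252, px1 = 244, py1 = 316, color = 'gray'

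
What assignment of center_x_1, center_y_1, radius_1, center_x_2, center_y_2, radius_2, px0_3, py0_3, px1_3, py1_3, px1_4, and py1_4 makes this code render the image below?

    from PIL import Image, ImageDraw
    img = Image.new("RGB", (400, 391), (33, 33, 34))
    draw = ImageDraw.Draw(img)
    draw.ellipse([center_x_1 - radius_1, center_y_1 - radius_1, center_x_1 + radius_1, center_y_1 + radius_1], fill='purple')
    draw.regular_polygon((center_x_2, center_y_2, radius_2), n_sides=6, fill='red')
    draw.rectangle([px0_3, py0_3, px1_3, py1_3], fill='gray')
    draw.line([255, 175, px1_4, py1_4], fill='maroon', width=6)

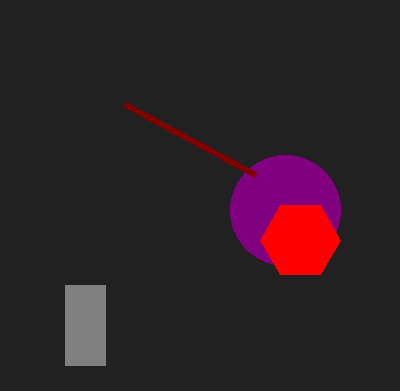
center_x_1 = 285, center_y_1 = 210, radius_1 = 55, center_x_2 = 300, center_y_2 = 240, radius_2 = 40, px0_3 = 65, py0_3 = 285, px1_3 = 105, py1_3 = 365, px1_4 = 125, py1_4 = 105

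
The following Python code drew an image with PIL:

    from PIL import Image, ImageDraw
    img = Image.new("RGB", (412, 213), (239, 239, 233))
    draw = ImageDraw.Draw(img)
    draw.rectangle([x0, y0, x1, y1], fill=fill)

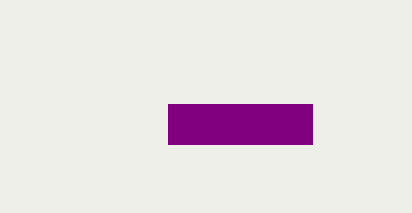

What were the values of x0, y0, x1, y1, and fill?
x0 = 168, y0 = 104, x1 = 312, y1 = 144, fill = 'purple'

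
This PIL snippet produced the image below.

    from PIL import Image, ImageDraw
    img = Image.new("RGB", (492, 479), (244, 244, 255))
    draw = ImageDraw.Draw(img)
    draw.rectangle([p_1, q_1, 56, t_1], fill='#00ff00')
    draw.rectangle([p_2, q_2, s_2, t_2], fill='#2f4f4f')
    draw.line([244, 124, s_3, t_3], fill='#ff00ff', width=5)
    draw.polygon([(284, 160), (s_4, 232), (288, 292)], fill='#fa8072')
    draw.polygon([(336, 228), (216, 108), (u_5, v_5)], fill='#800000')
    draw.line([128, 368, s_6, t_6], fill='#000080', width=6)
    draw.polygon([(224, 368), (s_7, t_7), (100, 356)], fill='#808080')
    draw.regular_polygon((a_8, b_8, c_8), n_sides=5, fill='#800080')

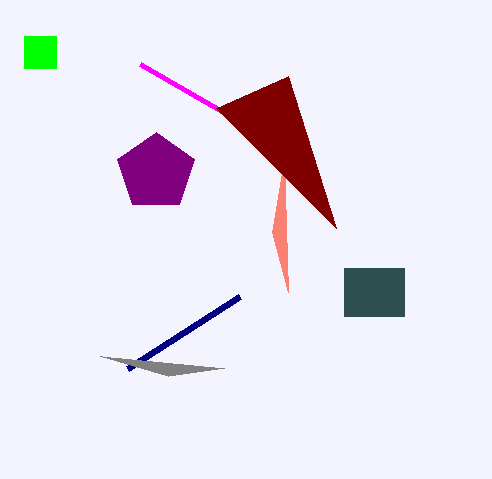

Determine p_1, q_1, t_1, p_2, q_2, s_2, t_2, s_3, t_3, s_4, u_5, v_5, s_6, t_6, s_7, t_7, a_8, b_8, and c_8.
p_1 = 24
q_1 = 36
t_1 = 68
p_2 = 344
q_2 = 268
s_2 = 404
t_2 = 316
s_3 = 140
t_3 = 64
s_4 = 272
u_5 = 288
v_5 = 76
s_6 = 240
t_6 = 296
s_7 = 168
t_7 = 376
a_8 = 156
b_8 = 172
c_8 = 40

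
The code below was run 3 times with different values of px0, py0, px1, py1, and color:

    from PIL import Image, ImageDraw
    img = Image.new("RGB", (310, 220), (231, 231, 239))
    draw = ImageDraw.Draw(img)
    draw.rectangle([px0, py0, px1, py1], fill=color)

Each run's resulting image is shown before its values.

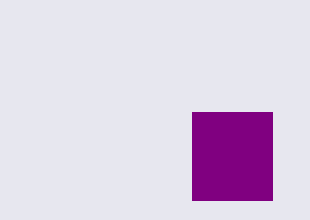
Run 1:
px0 = 192
py0 = 112
px1 = 272
py1 = 200
color = 'purple'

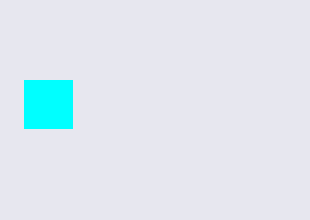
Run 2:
px0 = 24
py0 = 80
px1 = 72
py1 = 128
color = 'cyan'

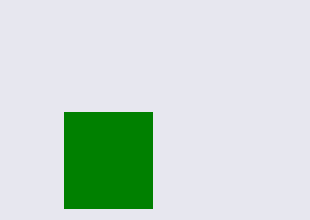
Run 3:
px0 = 64, py0 = 112, px1 = 152, py1 = 208, color = 'green'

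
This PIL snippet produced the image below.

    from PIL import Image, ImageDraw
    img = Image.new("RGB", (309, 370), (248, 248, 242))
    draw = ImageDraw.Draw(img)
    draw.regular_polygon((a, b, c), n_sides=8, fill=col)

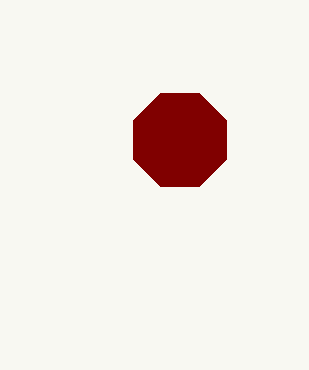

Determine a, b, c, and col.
a = 180
b = 140
c = 50
col = 'maroon'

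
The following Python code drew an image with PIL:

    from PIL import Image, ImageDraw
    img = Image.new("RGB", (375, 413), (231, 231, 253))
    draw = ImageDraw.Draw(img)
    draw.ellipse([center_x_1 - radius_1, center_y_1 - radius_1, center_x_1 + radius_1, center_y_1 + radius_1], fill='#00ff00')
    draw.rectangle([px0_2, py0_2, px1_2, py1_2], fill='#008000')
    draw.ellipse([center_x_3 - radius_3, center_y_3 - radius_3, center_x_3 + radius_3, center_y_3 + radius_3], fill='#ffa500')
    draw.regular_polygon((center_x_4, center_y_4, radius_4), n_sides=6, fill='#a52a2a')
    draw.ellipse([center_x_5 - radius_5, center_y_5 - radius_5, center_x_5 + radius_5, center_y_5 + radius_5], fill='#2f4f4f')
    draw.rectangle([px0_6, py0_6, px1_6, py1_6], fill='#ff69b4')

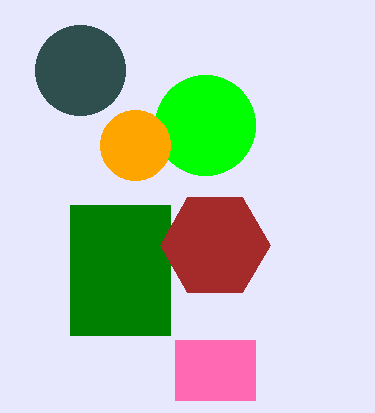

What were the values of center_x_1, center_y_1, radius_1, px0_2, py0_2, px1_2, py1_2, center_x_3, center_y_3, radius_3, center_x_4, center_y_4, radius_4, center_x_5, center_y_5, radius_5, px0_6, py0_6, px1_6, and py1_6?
center_x_1 = 205, center_y_1 = 125, radius_1 = 50, px0_2 = 70, py0_2 = 205, px1_2 = 170, py1_2 = 335, center_x_3 = 135, center_y_3 = 145, radius_3 = 35, center_x_4 = 215, center_y_4 = 245, radius_4 = 55, center_x_5 = 80, center_y_5 = 70, radius_5 = 45, px0_6 = 175, py0_6 = 340, px1_6 = 255, py1_6 = 400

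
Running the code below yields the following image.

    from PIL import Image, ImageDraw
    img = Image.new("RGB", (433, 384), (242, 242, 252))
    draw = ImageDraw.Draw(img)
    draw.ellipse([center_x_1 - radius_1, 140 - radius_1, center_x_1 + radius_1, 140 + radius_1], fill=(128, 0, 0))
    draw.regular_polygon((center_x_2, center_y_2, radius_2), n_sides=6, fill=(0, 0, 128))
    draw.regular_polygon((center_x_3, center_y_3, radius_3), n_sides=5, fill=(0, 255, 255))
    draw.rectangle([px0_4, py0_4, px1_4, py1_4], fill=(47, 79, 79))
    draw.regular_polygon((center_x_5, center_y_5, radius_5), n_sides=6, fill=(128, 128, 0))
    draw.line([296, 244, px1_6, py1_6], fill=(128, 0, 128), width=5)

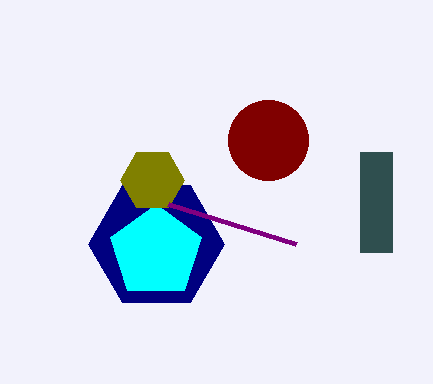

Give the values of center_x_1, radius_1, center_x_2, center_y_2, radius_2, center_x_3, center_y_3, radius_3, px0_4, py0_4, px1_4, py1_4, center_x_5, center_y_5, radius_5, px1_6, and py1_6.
center_x_1 = 268
radius_1 = 40
center_x_2 = 156
center_y_2 = 244
radius_2 = 68
center_x_3 = 156
center_y_3 = 252
radius_3 = 48
px0_4 = 360
py0_4 = 152
px1_4 = 392
py1_4 = 252
center_x_5 = 152
center_y_5 = 180
radius_5 = 32
px1_6 = 168
py1_6 = 204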